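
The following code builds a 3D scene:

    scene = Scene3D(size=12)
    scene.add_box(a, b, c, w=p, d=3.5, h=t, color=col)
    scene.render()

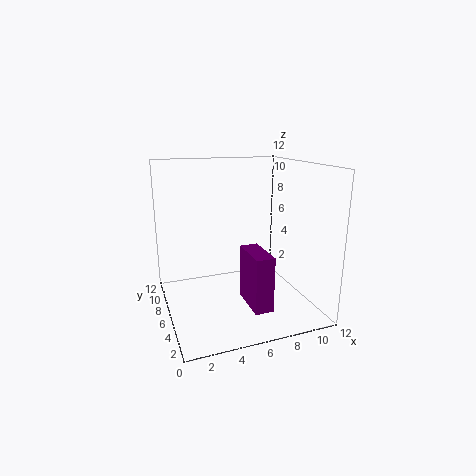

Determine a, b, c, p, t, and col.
a = 6; b = 2; c = 1; p = 1.5; t = 4.5; col = 'purple'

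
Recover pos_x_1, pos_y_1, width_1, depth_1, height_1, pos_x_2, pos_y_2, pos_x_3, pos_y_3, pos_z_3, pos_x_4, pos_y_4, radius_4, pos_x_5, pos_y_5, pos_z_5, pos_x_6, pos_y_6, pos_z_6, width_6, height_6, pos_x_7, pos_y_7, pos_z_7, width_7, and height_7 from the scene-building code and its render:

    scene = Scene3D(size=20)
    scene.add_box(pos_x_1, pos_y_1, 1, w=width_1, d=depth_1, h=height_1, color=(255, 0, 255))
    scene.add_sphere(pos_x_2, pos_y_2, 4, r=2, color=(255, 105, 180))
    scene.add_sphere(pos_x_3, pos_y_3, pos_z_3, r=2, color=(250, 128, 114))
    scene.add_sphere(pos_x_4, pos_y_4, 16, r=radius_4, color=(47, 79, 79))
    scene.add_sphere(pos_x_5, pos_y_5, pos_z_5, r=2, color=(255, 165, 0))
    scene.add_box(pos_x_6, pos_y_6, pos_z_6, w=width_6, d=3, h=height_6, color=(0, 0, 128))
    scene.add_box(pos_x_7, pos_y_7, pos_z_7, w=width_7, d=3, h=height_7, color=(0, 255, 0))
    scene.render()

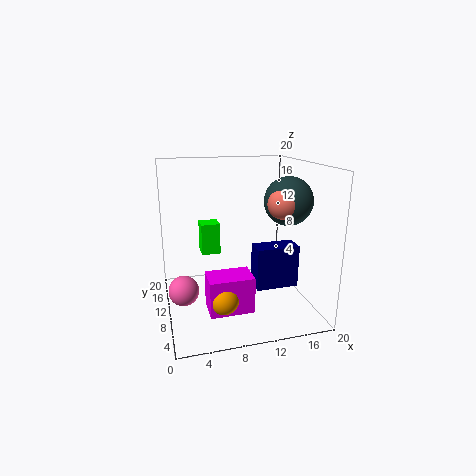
pos_x_1 = 5; pos_y_1 = 5; width_1 = 6; depth_1 = 4; height_1 = 5; pos_x_2 = 2; pos_y_2 = 8; pos_x_3 = 14; pos_y_3 = 4; pos_z_3 = 16; pos_x_4 = 15; pos_y_4 = 5; radius_4 = 3; pos_x_5 = 7; pos_y_5 = 6; pos_z_5 = 3; pos_x_6 = 12; pos_y_6 = 7; pos_z_6 = 3; width_6 = 6; height_6 = 6; pos_x_7 = 6; pos_y_7 = 17; pos_z_7 = 5; width_7 = 3; height_7 = 5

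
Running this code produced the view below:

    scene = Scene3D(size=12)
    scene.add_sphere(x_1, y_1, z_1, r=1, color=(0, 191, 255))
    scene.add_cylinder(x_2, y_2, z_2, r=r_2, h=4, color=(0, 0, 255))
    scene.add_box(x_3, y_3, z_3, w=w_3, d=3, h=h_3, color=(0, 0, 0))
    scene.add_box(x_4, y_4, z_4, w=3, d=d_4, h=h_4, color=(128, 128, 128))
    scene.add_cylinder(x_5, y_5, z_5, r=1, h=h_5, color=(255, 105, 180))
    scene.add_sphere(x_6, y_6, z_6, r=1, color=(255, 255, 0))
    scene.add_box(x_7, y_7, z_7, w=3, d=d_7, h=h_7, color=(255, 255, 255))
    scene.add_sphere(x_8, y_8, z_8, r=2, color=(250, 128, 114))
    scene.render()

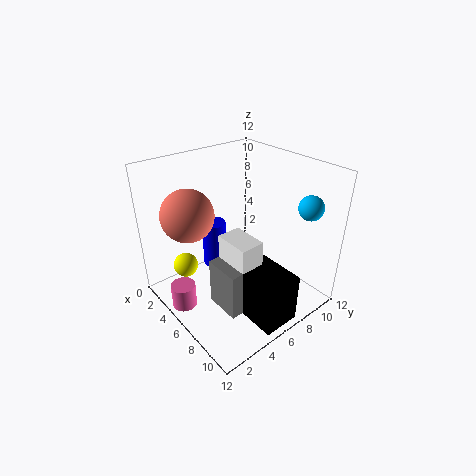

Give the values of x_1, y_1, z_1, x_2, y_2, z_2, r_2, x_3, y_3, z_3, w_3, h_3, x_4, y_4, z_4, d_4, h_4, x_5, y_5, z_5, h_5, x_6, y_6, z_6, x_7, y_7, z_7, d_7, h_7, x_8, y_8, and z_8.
x_1 = 10
y_1 = 10
z_1 = 9
x_2 = 4
y_2 = 5
z_2 = 3
r_2 = 1
x_3 = 8
y_3 = 4
z_3 = 1
w_3 = 4
h_3 = 4
x_4 = 6
y_4 = 3
z_4 = 1
d_4 = 3
h_4 = 4
x_5 = 5
y_5 = 1
z_5 = 1
h_5 = 2
x_6 = 4
y_6 = 2
z_6 = 4
x_7 = 6
y_7 = 4
z_7 = 2
d_7 = 2
h_7 = 5
x_8 = 5
y_8 = 2
z_8 = 9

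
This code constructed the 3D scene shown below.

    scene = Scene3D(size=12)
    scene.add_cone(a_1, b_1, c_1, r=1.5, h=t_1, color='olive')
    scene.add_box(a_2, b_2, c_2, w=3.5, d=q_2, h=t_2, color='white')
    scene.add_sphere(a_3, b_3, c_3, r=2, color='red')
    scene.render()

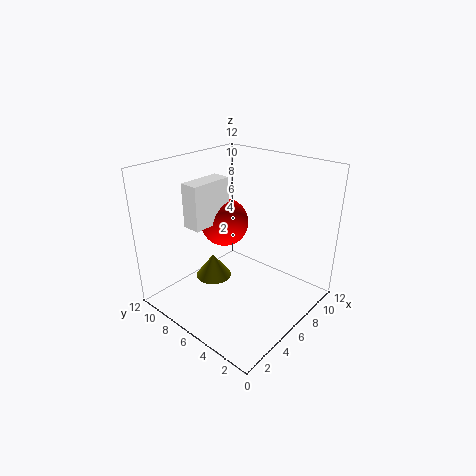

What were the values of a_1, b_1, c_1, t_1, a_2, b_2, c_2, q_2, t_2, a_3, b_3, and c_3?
a_1 = 4.5
b_1 = 7.5
c_1 = 2.5
t_1 = 2
a_2 = 2.5
b_2 = 7
c_2 = 7.5
q_2 = 1.5
t_2 = 3.5
a_3 = 6
b_3 = 7.5
c_3 = 7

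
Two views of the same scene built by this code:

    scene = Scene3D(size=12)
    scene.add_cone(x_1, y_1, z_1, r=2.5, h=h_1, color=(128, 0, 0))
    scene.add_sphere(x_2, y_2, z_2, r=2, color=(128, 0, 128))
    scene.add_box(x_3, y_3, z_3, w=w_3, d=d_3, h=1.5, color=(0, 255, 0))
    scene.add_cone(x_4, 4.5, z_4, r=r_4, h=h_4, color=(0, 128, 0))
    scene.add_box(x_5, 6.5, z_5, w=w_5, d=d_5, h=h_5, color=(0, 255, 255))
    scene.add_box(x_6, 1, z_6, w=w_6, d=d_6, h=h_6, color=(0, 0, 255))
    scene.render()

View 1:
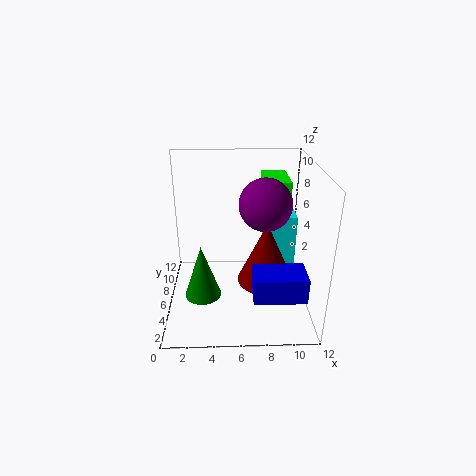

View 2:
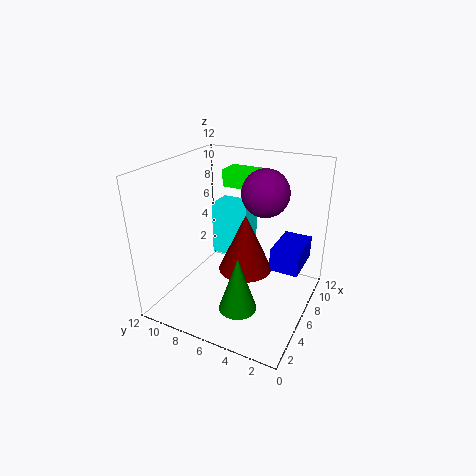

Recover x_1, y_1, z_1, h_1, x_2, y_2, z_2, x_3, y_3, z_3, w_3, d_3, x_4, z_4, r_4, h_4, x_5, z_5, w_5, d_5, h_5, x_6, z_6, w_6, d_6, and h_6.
x_1 = 8.5; y_1 = 6.5; z_1 = 1.5; h_1 = 5.5; x_2 = 8; y_2 = 4.5; z_2 = 9.5; x_3 = 8; y_3 = 5; z_3 = 9.5; w_3 = 2; d_3 = 3.5; x_4 = 3; z_4 = 1.5; r_4 = 1.5; h_4 = 4.5; x_5 = 8.5; z_5 = 2.5; w_5 = 2.5; d_5 = 3.5; h_5 = 5; x_6 = 7; z_6 = 3; w_6 = 4; d_6 = 2.5; h_6 = 2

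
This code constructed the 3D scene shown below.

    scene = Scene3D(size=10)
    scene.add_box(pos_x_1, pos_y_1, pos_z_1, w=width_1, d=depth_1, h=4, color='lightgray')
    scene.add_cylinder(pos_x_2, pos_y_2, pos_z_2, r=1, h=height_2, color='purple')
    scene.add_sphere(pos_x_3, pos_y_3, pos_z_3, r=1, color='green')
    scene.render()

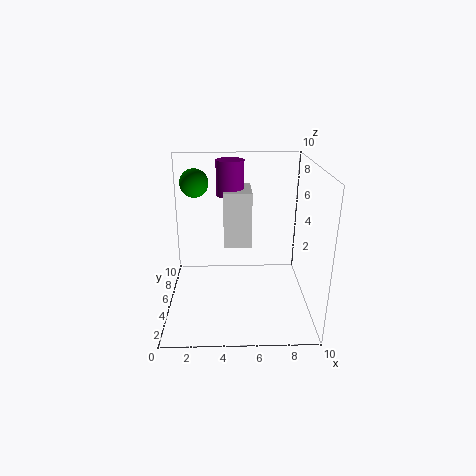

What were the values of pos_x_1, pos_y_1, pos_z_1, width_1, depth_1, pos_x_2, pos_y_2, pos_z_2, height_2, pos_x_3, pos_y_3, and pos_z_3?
pos_x_1 = 4; pos_y_1 = 5.5; pos_z_1 = 4; width_1 = 2; depth_1 = 3; pos_x_2 = 4.5; pos_y_2 = 7; pos_z_2 = 7.5; height_2 = 2.5; pos_x_3 = 2; pos_y_3 = 6.5; pos_z_3 = 8.5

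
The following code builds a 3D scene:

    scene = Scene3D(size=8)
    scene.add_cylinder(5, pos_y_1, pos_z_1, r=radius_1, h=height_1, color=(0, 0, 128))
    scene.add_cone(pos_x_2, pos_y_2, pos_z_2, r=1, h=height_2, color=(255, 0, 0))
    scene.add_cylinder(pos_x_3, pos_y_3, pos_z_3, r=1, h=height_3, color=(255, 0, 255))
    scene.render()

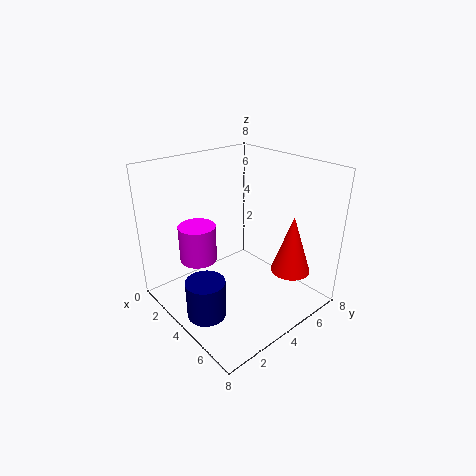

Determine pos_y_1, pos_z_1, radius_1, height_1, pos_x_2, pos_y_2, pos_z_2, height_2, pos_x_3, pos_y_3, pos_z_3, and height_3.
pos_y_1 = 1, pos_z_1 = 1, radius_1 = 1, height_1 = 2, pos_x_2 = 7, pos_y_2 = 5, pos_z_2 = 3, height_2 = 3, pos_x_3 = 3, pos_y_3 = 2, pos_z_3 = 3, height_3 = 2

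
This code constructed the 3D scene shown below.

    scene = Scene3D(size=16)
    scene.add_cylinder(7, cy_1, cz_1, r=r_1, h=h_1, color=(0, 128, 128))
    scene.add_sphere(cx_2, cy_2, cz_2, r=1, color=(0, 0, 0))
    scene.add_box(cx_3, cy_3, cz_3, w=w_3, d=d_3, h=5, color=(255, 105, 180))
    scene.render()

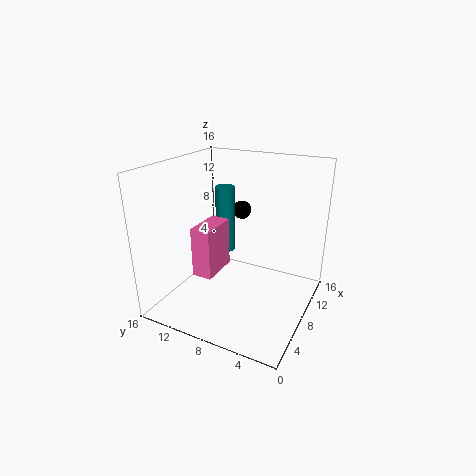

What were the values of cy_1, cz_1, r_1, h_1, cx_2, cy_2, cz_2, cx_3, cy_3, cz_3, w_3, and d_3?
cy_1 = 9; cz_1 = 7; r_1 = 1; h_1 = 7; cx_2 = 9; cy_2 = 8; cz_2 = 11; cx_3 = 2; cy_3 = 8; cz_3 = 6; w_3 = 4; d_3 = 2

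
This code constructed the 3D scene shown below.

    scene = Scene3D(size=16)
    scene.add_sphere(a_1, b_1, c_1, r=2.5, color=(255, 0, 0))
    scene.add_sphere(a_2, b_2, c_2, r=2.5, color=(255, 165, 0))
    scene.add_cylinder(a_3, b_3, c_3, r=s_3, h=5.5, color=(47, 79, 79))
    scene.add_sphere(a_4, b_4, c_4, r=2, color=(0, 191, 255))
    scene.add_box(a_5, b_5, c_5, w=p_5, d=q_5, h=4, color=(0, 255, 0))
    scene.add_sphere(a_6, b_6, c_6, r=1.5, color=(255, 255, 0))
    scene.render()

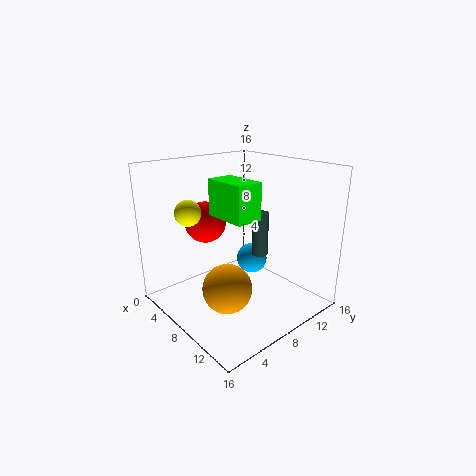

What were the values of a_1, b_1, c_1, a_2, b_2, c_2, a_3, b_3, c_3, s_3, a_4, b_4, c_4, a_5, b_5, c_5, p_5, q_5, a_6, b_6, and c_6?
a_1 = 2.5
b_1 = 7.5
c_1 = 8.5
a_2 = 11
b_2 = 4
c_2 = 4.5
a_3 = 6.5
b_3 = 13
c_3 = 4
s_3 = 1
a_4 = 4.5
b_4 = 13.5
c_4 = 2.5
a_5 = 5.5
b_5 = 6
c_5 = 10.5
p_5 = 5
q_5 = 3
a_6 = 3.5
b_6 = 4.5
c_6 = 10.5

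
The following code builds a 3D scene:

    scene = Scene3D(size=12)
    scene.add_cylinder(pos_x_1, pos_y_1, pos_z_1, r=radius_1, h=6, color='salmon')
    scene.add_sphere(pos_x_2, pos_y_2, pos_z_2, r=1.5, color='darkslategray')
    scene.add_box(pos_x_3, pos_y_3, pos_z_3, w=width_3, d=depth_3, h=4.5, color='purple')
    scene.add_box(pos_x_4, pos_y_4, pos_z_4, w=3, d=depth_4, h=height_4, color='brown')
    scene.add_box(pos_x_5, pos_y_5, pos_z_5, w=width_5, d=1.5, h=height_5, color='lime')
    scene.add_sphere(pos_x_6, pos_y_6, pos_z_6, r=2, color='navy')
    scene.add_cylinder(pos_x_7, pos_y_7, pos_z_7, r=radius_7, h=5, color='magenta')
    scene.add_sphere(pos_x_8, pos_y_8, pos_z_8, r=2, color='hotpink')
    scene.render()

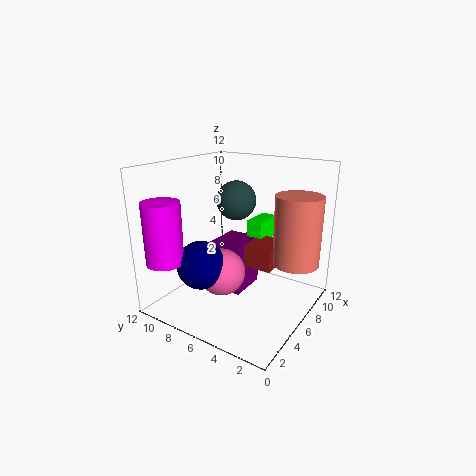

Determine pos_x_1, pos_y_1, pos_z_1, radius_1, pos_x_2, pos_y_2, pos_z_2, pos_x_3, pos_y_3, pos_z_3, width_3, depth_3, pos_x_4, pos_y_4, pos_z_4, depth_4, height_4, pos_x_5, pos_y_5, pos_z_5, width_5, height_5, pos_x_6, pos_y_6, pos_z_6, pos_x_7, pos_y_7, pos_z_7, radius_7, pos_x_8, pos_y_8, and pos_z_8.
pos_x_1 = 9, pos_y_1 = 2, pos_z_1 = 3.5, radius_1 = 2, pos_x_2 = 5, pos_y_2 = 5.5, pos_z_2 = 9.5, pos_x_3 = 6, pos_y_3 = 6, pos_z_3 = 0.5, width_3 = 3.5, depth_3 = 3, pos_x_4 = 7, pos_y_4 = 3.5, pos_z_4 = 3, depth_4 = 4, height_4 = 2, pos_x_5 = 9, pos_y_5 = 5.5, pos_z_5 = 4.5, width_5 = 3, height_5 = 2, pos_x_6 = 3.5, pos_y_6 = 8, pos_z_6 = 4, pos_x_7 = 1.5, pos_y_7 = 10, pos_z_7 = 4.5, radius_7 = 1.5, pos_x_8 = 5, pos_y_8 = 7, pos_z_8 = 3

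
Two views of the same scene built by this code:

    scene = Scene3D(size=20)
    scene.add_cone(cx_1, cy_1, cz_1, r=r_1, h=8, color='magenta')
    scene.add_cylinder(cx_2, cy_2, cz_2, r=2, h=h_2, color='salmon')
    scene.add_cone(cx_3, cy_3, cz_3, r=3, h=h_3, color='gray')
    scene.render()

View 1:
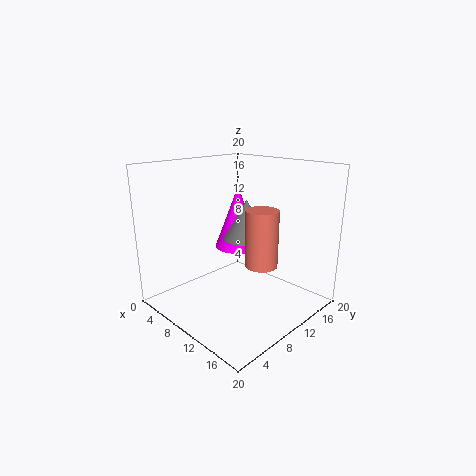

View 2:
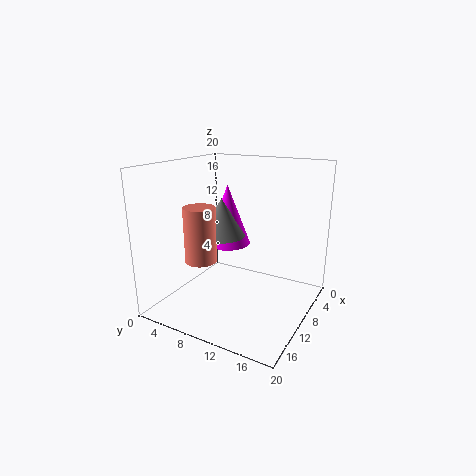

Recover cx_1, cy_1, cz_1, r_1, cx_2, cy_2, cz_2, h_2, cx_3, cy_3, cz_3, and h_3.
cx_1 = 11; cy_1 = 9; cz_1 = 9.5; r_1 = 3; cx_2 = 16; cy_2 = 8; cz_2 = 8.5; h_2 = 7; cx_3 = 12.5; cy_3 = 9; cz_3 = 11; h_3 = 5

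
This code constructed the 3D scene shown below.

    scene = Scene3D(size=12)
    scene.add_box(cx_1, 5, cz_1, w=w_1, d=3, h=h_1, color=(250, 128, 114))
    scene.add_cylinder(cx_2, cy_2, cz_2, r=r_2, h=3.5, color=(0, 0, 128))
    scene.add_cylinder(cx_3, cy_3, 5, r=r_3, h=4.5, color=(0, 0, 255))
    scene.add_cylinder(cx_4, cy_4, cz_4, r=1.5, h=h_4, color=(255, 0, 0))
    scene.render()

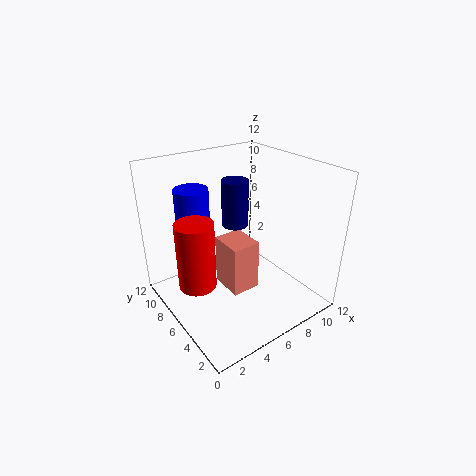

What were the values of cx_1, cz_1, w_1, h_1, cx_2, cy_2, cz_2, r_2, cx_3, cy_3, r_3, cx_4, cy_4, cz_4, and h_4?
cx_1 = 5; cz_1 = 1; w_1 = 2.5; h_1 = 4.5; cx_2 = 5; cy_2 = 5; cz_2 = 8; r_2 = 1; cx_3 = 4; cy_3 = 10; r_3 = 1.5; cx_4 = 2; cy_4 = 6; cz_4 = 3; h_4 = 5.5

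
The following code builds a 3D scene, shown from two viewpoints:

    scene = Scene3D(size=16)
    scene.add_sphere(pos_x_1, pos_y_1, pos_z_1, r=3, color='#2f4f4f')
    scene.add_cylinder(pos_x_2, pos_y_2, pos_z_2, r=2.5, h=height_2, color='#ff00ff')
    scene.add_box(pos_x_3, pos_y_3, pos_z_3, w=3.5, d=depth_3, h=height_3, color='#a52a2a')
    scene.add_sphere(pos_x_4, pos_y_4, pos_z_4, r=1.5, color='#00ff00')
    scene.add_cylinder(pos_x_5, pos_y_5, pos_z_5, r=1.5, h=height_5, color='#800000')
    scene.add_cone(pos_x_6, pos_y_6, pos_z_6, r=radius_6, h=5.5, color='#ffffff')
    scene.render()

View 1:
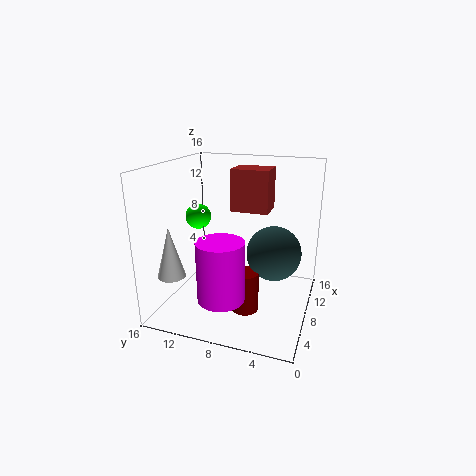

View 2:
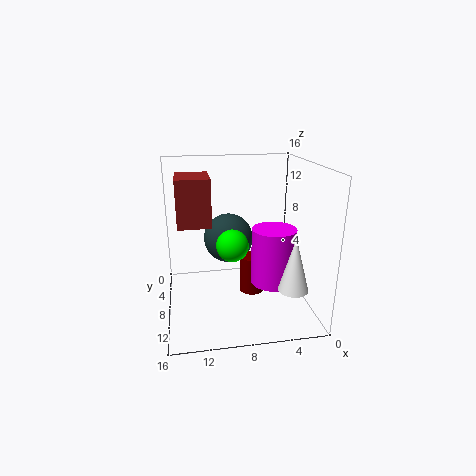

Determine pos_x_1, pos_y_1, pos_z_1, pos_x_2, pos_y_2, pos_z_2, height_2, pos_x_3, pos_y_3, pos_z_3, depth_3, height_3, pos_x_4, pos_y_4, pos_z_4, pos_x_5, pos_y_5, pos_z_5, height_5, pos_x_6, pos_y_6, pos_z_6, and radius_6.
pos_x_1 = 8.5; pos_y_1 = 4; pos_z_1 = 6.5; pos_x_2 = 4; pos_y_2 = 8.5; pos_z_2 = 2.5; height_2 = 6.5; pos_x_3 = 11; pos_y_3 = 5.5; pos_z_3 = 10; depth_3 = 4.5; height_3 = 5; pos_x_4 = 9.5; pos_y_4 = 13.5; pos_z_4 = 9.5; pos_x_5 = 6; pos_y_5 = 6.5; pos_z_5 = 0.5; height_5 = 4.5; pos_x_6 = 3.5; pos_y_6 = 14; pos_z_6 = 4.5; radius_6 = 1.5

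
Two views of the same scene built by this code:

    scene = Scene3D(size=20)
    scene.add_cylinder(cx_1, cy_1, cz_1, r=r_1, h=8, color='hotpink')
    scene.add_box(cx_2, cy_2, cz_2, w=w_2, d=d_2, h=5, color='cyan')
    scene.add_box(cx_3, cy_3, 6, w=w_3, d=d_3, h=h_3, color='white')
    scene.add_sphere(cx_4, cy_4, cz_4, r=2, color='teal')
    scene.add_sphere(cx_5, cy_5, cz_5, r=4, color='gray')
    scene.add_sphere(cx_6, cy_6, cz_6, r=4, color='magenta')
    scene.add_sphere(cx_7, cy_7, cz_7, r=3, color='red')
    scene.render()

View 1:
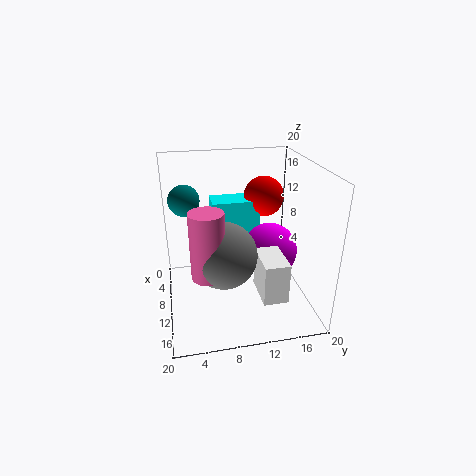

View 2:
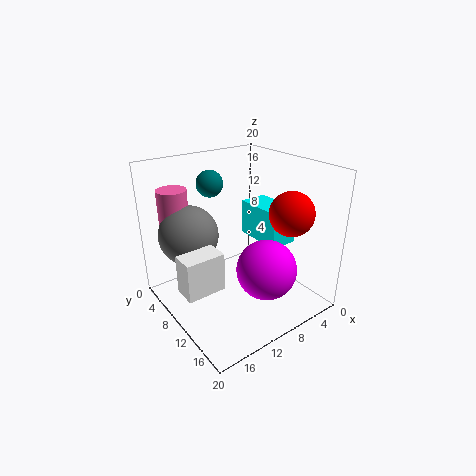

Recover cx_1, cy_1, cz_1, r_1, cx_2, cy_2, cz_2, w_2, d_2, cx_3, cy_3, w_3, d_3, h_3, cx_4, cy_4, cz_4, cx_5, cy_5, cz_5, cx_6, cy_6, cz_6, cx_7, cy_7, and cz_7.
cx_1 = 17
cy_1 = 5
cz_1 = 9
r_1 = 2
cx_2 = 3
cy_2 = 7
cz_2 = 9
w_2 = 4
d_2 = 7
cx_3 = 15
cy_3 = 11
w_3 = 5
d_3 = 3
h_3 = 5
cx_4 = 10
cy_4 = 3
cz_4 = 16
cx_5 = 16
cy_5 = 7
cz_5 = 11
cx_6 = 9
cy_6 = 15
cz_6 = 7
cx_7 = 5
cy_7 = 15
cz_7 = 14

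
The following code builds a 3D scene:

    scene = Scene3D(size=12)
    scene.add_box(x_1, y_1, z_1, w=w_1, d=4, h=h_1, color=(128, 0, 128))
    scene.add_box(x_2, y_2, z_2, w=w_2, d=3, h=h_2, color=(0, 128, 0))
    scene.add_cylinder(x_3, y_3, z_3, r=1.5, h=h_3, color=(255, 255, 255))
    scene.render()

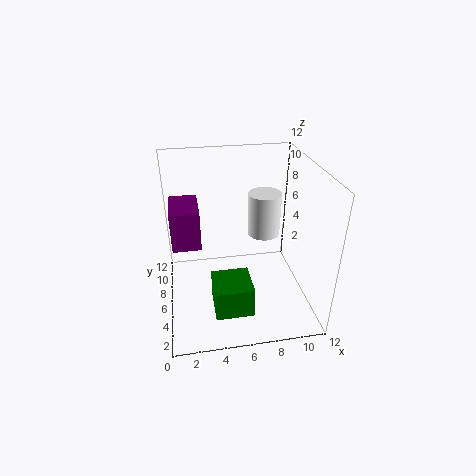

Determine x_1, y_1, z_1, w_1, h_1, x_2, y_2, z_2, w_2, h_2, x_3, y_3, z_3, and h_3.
x_1 = 0.5
y_1 = 7
z_1 = 4.5
w_1 = 2.5
h_1 = 3.5
x_2 = 3.5
y_2 = 1.5
z_2 = 1.5
w_2 = 3
h_2 = 2.5
x_3 = 9
y_3 = 9
z_3 = 4.5
h_3 = 4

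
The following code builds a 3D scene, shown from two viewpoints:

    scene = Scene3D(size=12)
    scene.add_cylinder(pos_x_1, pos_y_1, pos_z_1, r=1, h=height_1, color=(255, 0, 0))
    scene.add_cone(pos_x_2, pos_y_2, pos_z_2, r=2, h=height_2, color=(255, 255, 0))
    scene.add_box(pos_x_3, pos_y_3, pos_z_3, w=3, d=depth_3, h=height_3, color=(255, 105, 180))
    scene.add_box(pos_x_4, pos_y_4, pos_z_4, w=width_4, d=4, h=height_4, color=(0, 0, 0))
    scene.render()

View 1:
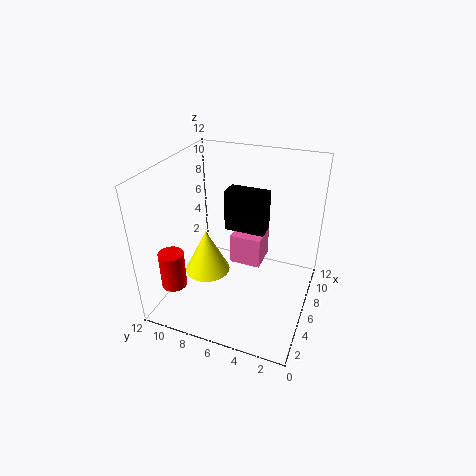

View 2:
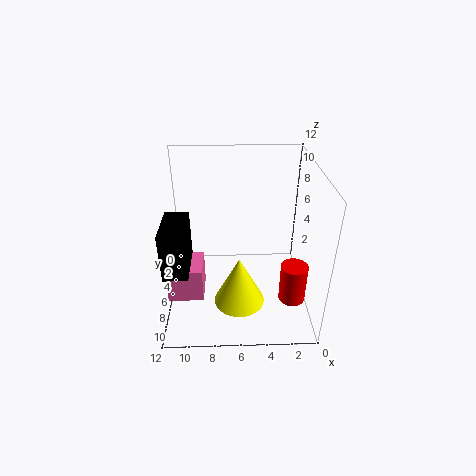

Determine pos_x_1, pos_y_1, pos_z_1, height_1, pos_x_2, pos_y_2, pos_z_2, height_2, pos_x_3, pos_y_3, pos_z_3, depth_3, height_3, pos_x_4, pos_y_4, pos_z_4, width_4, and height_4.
pos_x_1 = 2; pos_y_1 = 10; pos_z_1 = 3; height_1 = 3; pos_x_2 = 6; pos_y_2 = 9; pos_z_2 = 2; height_2 = 4; pos_x_3 = 9; pos_y_3 = 5; pos_z_3 = 1; depth_3 = 3; height_3 = 3; pos_x_4 = 10; pos_y_4 = 5; pos_z_4 = 4; width_4 = 2; height_4 = 4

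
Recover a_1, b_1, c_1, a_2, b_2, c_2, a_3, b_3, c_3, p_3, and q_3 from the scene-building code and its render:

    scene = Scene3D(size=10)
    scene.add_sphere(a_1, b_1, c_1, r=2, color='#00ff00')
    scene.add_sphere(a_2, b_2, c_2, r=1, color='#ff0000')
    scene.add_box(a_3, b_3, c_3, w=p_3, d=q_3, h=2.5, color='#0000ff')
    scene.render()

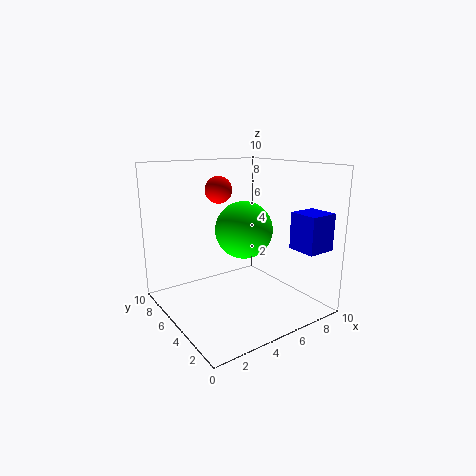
a_1 = 5.5, b_1 = 5, c_1 = 5.5, a_2 = 5, b_2 = 7.5, c_2 = 8, a_3 = 7.5, b_3 = 0.5, c_3 = 4.5, p_3 = 2, q_3 = 2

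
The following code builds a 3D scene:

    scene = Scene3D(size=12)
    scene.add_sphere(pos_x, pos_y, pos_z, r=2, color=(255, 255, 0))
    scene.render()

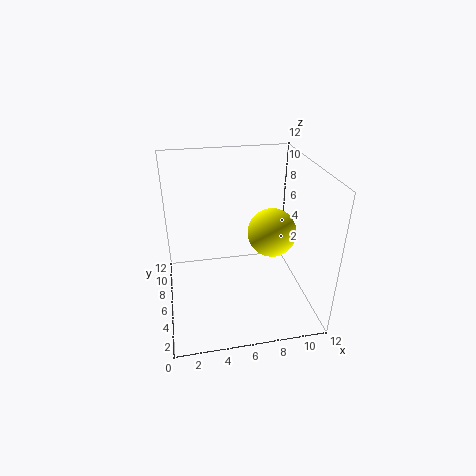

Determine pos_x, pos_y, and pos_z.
pos_x = 8.75; pos_y = 5.5; pos_z = 6.5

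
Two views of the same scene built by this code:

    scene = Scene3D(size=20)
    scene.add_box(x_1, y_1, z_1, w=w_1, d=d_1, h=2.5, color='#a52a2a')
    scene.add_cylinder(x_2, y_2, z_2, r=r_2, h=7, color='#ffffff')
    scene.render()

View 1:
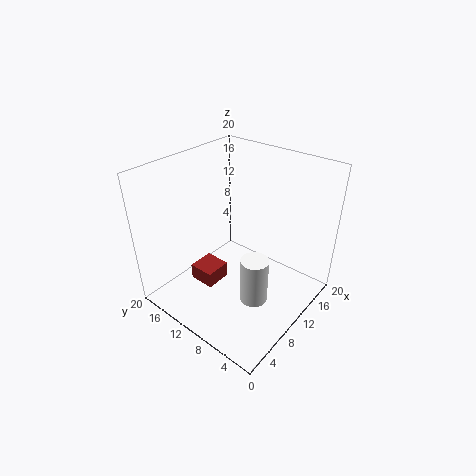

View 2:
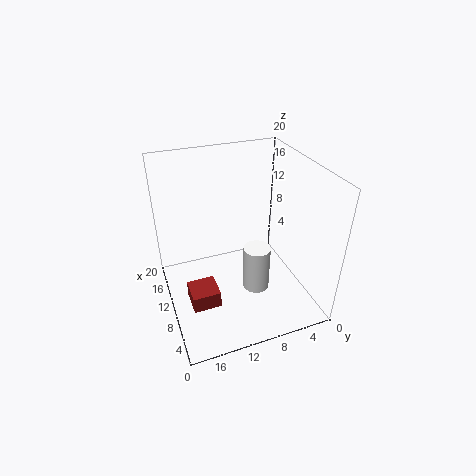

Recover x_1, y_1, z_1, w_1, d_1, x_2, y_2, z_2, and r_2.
x_1 = 7.5
y_1 = 13.5
z_1 = 0.5
w_1 = 4
d_1 = 4
x_2 = 10
y_2 = 7
z_2 = 0.5
r_2 = 2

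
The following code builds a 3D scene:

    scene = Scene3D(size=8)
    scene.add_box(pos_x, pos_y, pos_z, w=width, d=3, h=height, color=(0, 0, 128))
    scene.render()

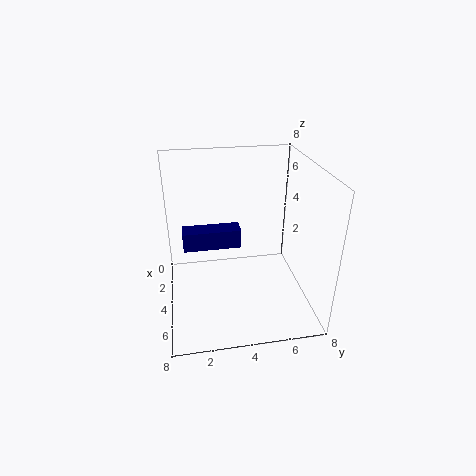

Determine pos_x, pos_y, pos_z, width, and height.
pos_x = 4
pos_y = 1
pos_z = 4
width = 1
height = 1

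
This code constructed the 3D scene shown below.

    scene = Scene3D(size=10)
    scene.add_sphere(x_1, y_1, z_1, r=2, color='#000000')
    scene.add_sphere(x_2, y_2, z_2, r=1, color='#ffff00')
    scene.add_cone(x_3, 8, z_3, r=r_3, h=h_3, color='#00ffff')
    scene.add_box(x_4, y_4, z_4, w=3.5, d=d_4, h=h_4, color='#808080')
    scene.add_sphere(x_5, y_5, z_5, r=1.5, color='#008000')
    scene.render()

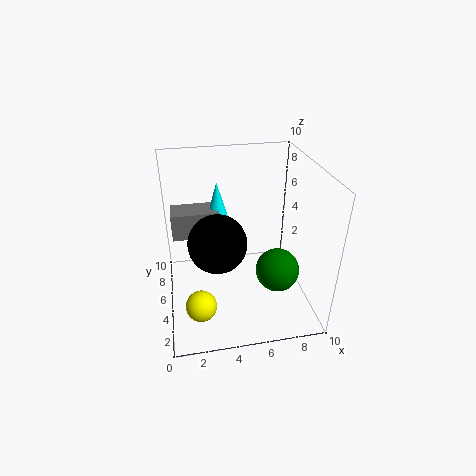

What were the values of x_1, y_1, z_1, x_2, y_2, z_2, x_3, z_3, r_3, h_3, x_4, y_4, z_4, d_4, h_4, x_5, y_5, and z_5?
x_1 = 3.5; y_1 = 4.5; z_1 = 5; x_2 = 2; y_2 = 2; z_2 = 2; x_3 = 4; z_3 = 4.5; r_3 = 1; h_3 = 3.5; x_4 = 0.5; y_4 = 7; z_4 = 4; d_4 = 2; h_4 = 2; x_5 = 7.5; y_5 = 3.5; z_5 = 3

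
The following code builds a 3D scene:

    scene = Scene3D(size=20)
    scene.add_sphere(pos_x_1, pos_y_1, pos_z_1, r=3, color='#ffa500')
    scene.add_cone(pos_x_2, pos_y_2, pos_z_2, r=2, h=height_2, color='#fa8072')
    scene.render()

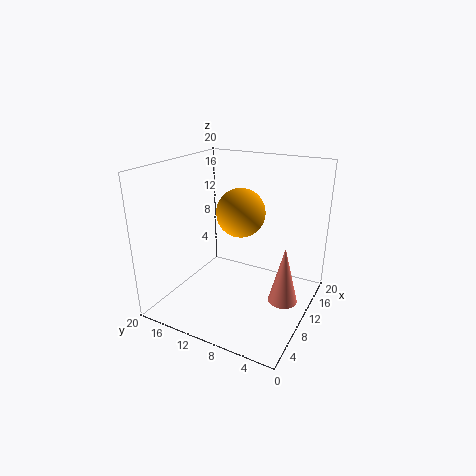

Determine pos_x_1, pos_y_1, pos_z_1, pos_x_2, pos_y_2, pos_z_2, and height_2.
pos_x_1 = 7
pos_y_1 = 8
pos_z_1 = 15
pos_x_2 = 10
pos_y_2 = 3
pos_z_2 = 2
height_2 = 8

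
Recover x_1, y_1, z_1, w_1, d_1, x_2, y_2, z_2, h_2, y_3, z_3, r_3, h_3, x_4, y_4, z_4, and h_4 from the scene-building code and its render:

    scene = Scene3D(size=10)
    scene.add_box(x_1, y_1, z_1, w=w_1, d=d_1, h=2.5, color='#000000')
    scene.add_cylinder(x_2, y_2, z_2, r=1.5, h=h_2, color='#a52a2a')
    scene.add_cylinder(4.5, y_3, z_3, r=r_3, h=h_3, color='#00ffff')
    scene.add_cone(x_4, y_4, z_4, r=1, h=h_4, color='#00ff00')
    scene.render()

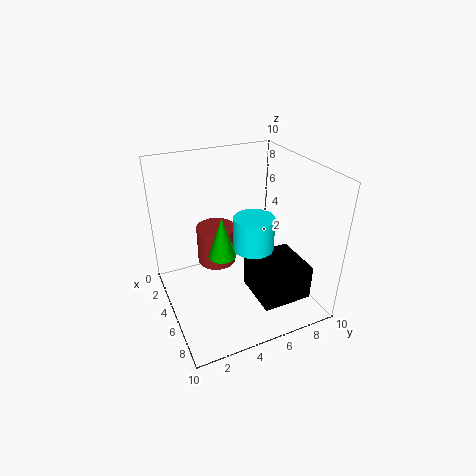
x_1 = 5, y_1 = 5.5, z_1 = 1, w_1 = 3.5, d_1 = 3.5, x_2 = 2, y_2 = 4.5, z_2 = 1.5, h_2 = 3, y_3 = 6.5, z_3 = 3.5, r_3 = 1.5, h_3 = 2.5, x_4 = 4.5, y_4 = 4, z_4 = 3.5, h_4 = 3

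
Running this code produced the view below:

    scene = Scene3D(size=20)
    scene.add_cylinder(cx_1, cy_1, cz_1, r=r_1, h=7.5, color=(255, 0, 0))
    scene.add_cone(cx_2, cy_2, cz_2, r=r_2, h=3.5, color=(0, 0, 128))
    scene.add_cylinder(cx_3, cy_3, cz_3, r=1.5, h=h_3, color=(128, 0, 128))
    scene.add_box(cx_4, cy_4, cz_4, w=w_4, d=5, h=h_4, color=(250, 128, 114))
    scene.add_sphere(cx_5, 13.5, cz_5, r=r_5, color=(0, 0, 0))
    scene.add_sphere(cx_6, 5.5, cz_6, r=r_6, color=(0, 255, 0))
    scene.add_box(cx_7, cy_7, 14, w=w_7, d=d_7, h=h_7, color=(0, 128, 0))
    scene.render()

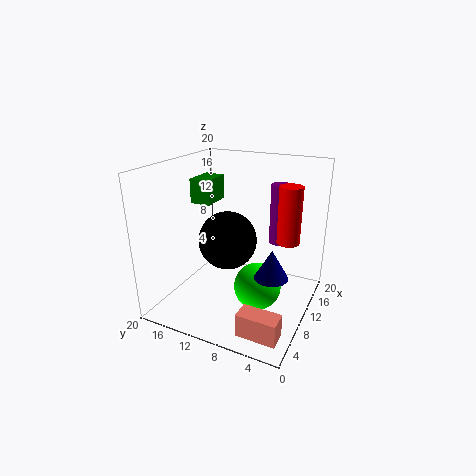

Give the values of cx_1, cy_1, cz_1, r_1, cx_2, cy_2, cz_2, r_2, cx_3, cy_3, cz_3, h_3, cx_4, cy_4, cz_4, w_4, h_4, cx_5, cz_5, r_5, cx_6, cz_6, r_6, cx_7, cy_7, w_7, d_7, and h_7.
cx_1 = 10.5
cy_1 = 3
cz_1 = 10.5
r_1 = 1.5
cx_2 = 4.5
cy_2 = 3
cz_2 = 8.5
r_2 = 2
cx_3 = 14.5
cy_3 = 5.5
cz_3 = 8.5
h_3 = 8.5
cx_4 = 1
cy_4 = 1
cz_4 = 1.5
w_4 = 2.5
h_4 = 3
cx_5 = 13.5
cz_5 = 7.5
r_5 = 4.5
cx_6 = 6.5
cz_6 = 5.5
r_6 = 3
cx_7 = 10
cy_7 = 14.5
w_7 = 4.5
d_7 = 3
h_7 = 3.5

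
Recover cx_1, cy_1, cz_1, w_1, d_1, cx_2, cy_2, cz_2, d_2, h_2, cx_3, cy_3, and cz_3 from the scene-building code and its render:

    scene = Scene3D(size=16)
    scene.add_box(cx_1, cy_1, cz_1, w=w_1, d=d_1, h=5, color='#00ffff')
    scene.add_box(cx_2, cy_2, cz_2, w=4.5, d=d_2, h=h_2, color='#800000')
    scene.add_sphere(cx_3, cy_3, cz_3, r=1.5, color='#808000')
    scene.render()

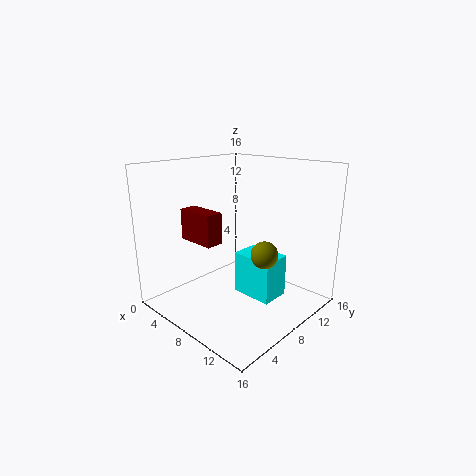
cx_1 = 6.5
cy_1 = 9
cz_1 = 0.5
w_1 = 5
d_1 = 3.5
cx_2 = 2.5
cy_2 = 4.5
cz_2 = 7.5
d_2 = 2
h_2 = 3.5
cx_3 = 11
cy_3 = 9
cz_3 = 6.5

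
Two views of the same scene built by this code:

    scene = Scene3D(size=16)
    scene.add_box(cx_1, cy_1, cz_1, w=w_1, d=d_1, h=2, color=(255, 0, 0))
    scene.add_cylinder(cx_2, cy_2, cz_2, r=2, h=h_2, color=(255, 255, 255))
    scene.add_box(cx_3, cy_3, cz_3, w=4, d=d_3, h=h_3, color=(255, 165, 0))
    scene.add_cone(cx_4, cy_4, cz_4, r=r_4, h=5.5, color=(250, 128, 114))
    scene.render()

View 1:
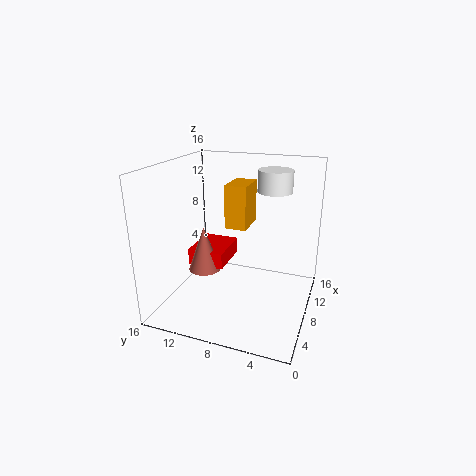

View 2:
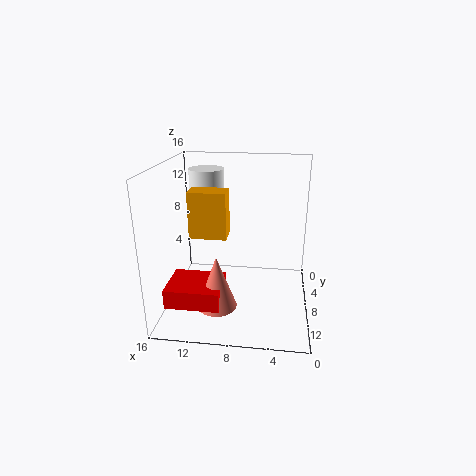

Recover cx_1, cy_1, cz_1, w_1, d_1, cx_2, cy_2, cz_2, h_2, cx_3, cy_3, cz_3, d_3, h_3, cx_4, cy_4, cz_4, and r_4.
cx_1 = 9; cy_1 = 10.5; cz_1 = 3; w_1 = 5.5; d_1 = 4.5; cx_2 = 12; cy_2 = 5; cz_2 = 12.5; h_2 = 2.5; cx_3 = 9; cy_3 = 7.5; cz_3 = 8.5; d_3 = 2.5; h_3 = 5; cx_4 = 9.5; cy_4 = 13; cz_4 = 2.5; r_4 = 2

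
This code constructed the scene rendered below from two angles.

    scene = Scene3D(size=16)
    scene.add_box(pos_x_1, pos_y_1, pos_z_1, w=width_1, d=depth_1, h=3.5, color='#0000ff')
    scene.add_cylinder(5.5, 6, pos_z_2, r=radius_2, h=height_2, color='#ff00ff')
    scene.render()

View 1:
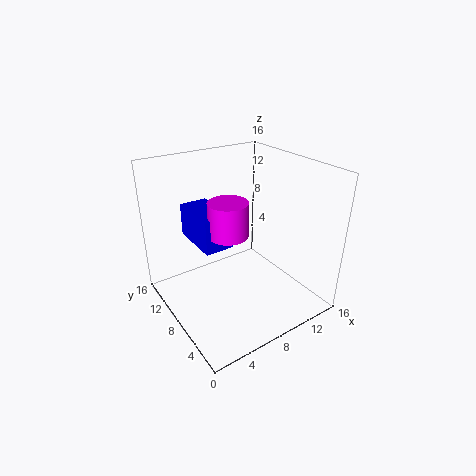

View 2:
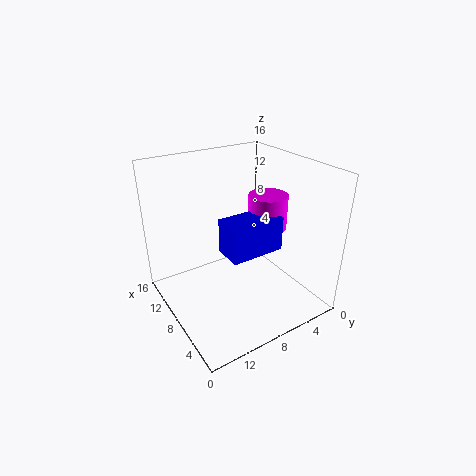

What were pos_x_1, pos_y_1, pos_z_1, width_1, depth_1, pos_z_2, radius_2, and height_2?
pos_x_1 = 3
pos_y_1 = 6
pos_z_1 = 8.5
width_1 = 3
depth_1 = 5.5
pos_z_2 = 10
radius_2 = 2
height_2 = 3.5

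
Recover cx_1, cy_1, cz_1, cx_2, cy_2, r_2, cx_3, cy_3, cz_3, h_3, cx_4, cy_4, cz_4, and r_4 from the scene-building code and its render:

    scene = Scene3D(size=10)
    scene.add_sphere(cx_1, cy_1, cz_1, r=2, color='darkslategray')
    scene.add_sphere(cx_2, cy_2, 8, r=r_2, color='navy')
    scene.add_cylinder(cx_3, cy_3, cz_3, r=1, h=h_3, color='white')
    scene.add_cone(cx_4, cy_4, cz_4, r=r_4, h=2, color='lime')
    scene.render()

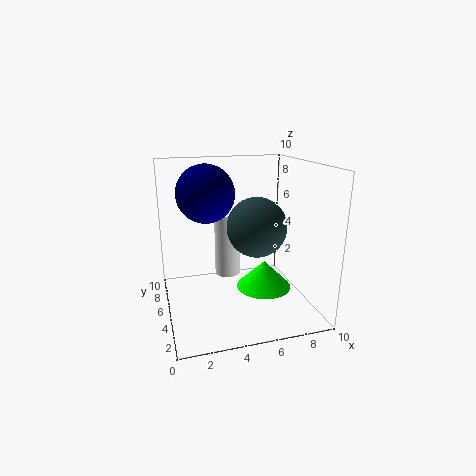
cx_1 = 6, cy_1 = 4, cz_1 = 6, cx_2 = 3, cy_2 = 6, r_2 = 2, cx_3 = 5, cy_3 = 8, cz_3 = 1, h_3 = 5, cx_4 = 7, cy_4 = 5, cz_4 = 1, r_4 = 2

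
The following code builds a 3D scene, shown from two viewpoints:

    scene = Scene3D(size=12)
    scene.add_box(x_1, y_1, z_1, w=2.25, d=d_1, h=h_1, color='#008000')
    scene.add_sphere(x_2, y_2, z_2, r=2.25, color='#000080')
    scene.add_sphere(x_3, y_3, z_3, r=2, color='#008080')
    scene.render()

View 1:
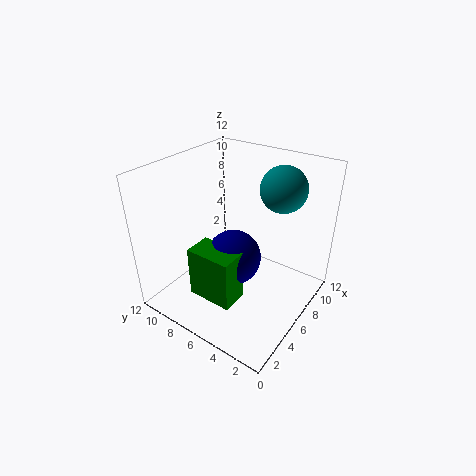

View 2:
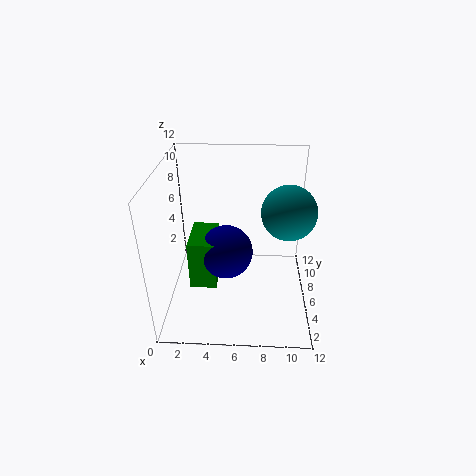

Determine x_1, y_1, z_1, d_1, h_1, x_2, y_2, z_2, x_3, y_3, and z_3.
x_1 = 2, y_1 = 4.25, z_1 = 2, d_1 = 3.75, h_1 = 4.25, x_2 = 5, y_2 = 5.75, z_2 = 4.75, x_3 = 9.75, y_3 = 4, z_3 = 9.5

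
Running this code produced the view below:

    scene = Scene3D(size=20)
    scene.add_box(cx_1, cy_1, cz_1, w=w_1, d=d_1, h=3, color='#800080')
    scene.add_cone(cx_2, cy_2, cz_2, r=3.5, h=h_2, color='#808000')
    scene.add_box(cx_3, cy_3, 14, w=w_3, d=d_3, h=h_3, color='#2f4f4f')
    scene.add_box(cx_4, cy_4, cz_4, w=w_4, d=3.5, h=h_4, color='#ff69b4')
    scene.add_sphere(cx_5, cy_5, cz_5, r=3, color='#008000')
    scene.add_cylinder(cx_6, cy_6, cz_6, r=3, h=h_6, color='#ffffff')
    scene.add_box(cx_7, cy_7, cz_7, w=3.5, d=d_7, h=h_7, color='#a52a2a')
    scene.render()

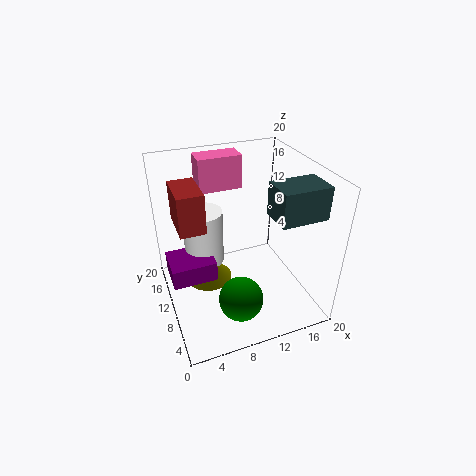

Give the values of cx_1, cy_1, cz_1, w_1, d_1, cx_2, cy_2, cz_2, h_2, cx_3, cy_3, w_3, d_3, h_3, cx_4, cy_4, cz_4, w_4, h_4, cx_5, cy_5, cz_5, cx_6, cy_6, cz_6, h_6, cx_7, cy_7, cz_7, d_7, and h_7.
cx_1 = 0.5
cy_1 = 10.5
cz_1 = 3
w_1 = 6.5
d_1 = 5.5
cx_2 = 6.5
cy_2 = 13.5
cz_2 = 1.5
h_2 = 3.5
cx_3 = 13.5
cy_3 = 4
w_3 = 6.5
d_3 = 4.5
h_3 = 4.5
cx_4 = 6.5
cy_4 = 16
cz_4 = 14.5
w_4 = 6.5
h_4 = 5
cx_5 = 8.5
cy_5 = 5
cz_5 = 3.5
cx_6 = 6.5
cy_6 = 15.5
cz_6 = 3.5
h_6 = 8.5
cx_7 = 2
cy_7 = 9.5
cz_7 = 12
d_7 = 6
h_7 = 5.5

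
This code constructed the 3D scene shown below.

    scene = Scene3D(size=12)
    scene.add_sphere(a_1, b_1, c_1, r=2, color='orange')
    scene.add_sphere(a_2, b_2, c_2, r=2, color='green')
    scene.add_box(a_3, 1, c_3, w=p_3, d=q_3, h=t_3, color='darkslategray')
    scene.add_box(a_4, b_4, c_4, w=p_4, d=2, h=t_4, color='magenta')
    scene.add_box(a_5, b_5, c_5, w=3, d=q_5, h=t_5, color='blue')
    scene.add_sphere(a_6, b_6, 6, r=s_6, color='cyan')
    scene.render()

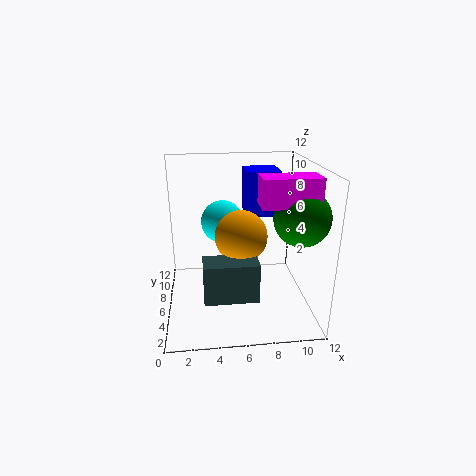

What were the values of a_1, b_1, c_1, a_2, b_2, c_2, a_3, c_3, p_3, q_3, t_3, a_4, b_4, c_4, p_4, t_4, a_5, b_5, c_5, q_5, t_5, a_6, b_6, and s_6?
a_1 = 6
b_1 = 4
c_1 = 7
a_2 = 10
b_2 = 2
c_2 = 9
a_3 = 3
c_3 = 3
p_3 = 4
q_3 = 2
t_3 = 3
a_4 = 7
b_4 = 1
c_4 = 10
p_4 = 4
t_4 = 2
a_5 = 7
b_5 = 8
c_5 = 7
q_5 = 3
t_5 = 4
a_6 = 5
b_6 = 10
s_6 = 2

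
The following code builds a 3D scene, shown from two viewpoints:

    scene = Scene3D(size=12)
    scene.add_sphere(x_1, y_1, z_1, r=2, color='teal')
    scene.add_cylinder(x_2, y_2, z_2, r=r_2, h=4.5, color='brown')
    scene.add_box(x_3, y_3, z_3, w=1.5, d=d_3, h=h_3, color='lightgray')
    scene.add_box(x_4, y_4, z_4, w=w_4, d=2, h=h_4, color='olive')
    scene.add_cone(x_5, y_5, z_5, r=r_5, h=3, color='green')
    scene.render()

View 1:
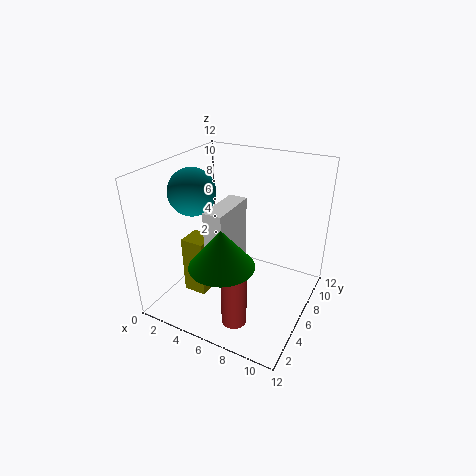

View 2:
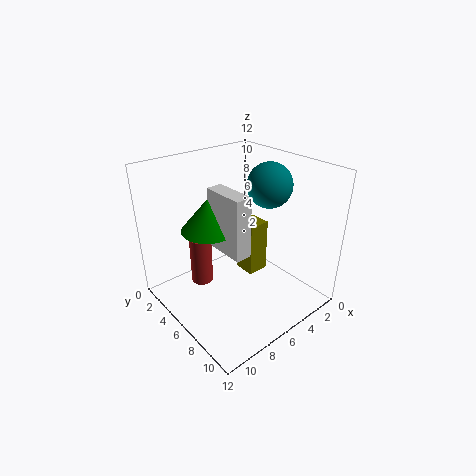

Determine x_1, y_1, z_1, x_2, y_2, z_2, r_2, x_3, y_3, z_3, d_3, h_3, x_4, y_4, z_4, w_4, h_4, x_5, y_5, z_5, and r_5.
x_1 = 2; y_1 = 5.5; z_1 = 9.5; x_2 = 7.5; y_2 = 2.5; z_2 = 0.5; r_2 = 1; x_3 = 5; y_3 = 2.5; z_3 = 4; d_3 = 4; h_3 = 5.5; x_4 = 2; y_4 = 3.5; z_4 = 1; w_4 = 2; h_4 = 5; x_5 = 6.5; y_5 = 2.5; z_5 = 5.5; r_5 = 2.5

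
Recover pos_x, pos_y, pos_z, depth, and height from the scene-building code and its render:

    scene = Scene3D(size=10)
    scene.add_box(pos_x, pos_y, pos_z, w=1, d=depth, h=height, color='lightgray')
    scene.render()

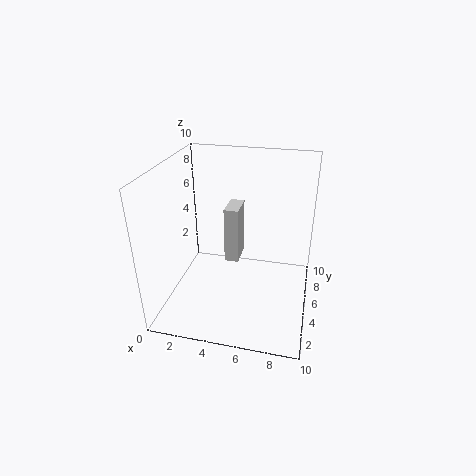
pos_x = 4; pos_y = 5; pos_z = 3; depth = 2; height = 4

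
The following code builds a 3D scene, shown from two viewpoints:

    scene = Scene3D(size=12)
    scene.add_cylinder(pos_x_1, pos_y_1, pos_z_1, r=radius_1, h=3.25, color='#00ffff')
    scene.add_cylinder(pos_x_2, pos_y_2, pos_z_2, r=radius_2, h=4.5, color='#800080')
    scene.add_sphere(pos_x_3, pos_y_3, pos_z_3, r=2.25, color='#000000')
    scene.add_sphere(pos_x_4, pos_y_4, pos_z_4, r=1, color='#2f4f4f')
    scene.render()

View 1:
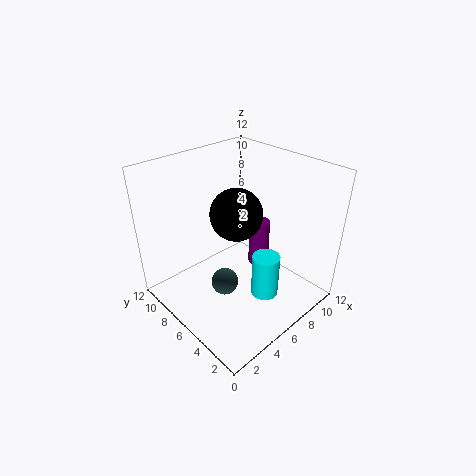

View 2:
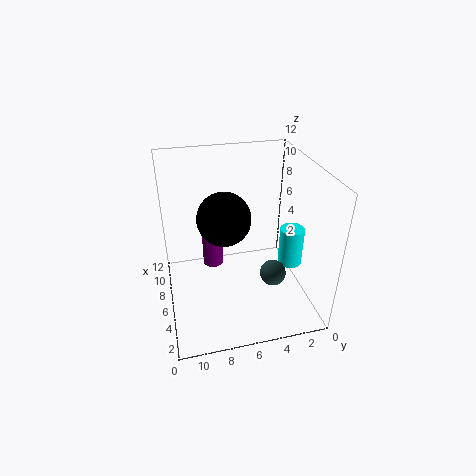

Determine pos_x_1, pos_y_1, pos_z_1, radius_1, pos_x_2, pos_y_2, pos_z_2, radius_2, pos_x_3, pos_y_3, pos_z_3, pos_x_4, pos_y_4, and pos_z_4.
pos_x_1 = 4.75, pos_y_1 = 1.75, pos_z_1 = 3.75, radius_1 = 1, pos_x_2 = 10.25, pos_y_2 = 7.5, pos_z_2 = 0.75, radius_2 = 1, pos_x_3 = 6.75, pos_y_3 = 7, pos_z_3 = 7.5, pos_x_4 = 2.75, pos_y_4 = 4, pos_z_4 = 4.5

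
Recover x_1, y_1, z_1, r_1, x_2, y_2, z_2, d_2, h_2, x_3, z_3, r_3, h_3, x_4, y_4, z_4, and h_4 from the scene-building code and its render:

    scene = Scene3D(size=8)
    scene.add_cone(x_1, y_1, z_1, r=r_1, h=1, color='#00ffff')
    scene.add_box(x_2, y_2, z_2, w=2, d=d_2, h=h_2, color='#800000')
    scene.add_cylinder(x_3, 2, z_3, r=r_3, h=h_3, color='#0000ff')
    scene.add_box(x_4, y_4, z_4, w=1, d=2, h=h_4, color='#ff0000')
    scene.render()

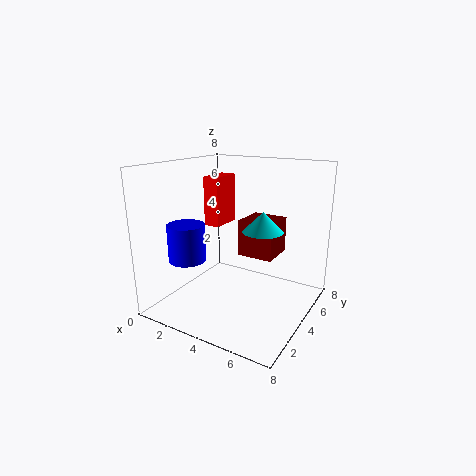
x_1 = 6, y_1 = 3, z_1 = 5, r_1 = 1, x_2 = 4, y_2 = 4, z_2 = 3, d_2 = 2, h_2 = 2, x_3 = 2, z_3 = 3, r_3 = 1, h_3 = 2, x_4 = 1, y_4 = 5, z_4 = 4, h_4 = 3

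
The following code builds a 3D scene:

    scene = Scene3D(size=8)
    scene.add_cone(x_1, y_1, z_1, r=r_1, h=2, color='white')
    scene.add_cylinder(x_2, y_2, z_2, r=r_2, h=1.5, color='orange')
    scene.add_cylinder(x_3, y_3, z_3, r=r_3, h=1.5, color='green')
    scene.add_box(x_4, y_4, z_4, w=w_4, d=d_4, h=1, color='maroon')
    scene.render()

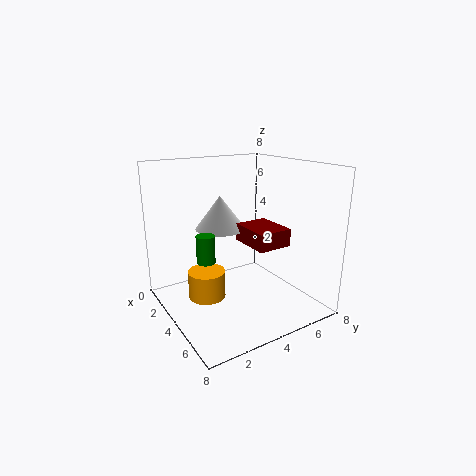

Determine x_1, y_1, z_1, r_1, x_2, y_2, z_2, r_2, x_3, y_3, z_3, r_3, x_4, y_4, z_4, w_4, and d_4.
x_1 = 2; y_1 = 4; z_1 = 4; r_1 = 1.5; x_2 = 4; y_2 = 2; z_2 = 1; r_2 = 1; x_3 = 4; y_3 = 2; z_3 = 3; r_3 = 0.5; x_4 = 3; y_4 = 4.5; z_4 = 3.5; w_4 = 2.5; d_4 = 2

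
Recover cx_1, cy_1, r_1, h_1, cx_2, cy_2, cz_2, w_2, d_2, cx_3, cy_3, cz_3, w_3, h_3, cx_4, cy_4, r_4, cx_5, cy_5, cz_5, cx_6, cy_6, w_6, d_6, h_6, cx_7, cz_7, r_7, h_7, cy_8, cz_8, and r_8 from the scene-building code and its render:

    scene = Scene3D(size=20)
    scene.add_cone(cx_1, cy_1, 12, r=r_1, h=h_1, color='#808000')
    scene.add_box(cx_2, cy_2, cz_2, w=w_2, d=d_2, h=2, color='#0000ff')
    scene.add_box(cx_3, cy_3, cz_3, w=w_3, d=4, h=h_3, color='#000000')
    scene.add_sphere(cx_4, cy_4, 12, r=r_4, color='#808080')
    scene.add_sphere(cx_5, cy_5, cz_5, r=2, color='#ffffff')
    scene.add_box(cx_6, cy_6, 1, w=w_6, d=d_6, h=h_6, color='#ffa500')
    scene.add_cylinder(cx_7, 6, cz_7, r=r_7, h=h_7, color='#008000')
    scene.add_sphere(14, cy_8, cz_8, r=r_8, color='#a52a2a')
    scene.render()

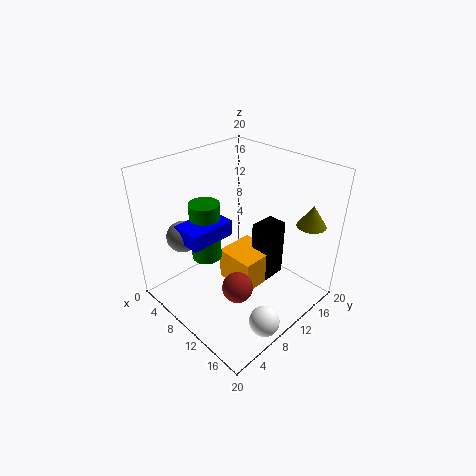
cx_1 = 17; cy_1 = 17; r_1 = 2; h_1 = 3; cx_2 = 7; cy_2 = 2; cz_2 = 12; w_2 = 4; d_2 = 6; cx_3 = 9; cy_3 = 14; cz_3 = 1; w_3 = 3; h_3 = 9; cx_4 = 7; cy_4 = 3; r_4 = 2; cx_5 = 18; cy_5 = 7; cz_5 = 2; cx_6 = 6; cy_6 = 10; w_6 = 6; d_6 = 6; h_6 = 5; cx_7 = 8; cz_7 = 8; r_7 = 2; h_7 = 8; cy_8 = 6; cz_8 = 6; r_8 = 2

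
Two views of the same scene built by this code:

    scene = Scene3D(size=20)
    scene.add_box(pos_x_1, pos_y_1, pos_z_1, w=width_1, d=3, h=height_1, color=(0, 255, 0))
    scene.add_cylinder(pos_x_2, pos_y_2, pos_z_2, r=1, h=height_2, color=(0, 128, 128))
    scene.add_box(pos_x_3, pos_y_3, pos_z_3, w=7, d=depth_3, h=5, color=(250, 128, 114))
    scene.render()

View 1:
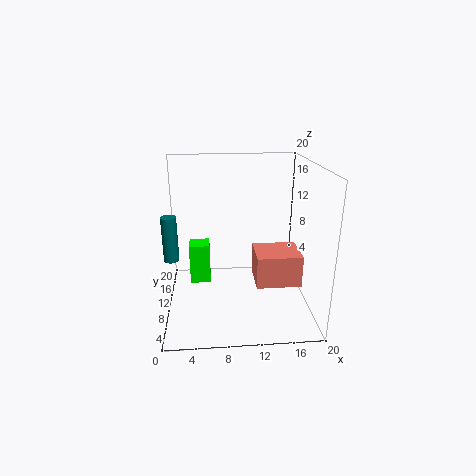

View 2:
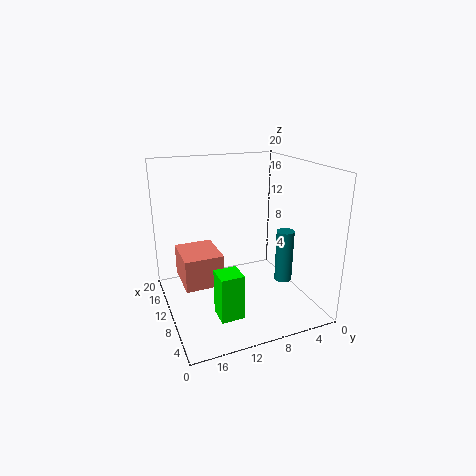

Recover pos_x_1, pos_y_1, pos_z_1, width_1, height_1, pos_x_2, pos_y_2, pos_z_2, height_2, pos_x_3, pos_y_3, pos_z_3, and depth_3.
pos_x_1 = 3, pos_y_1 = 12, pos_z_1 = 2, width_1 = 3, height_1 = 6, pos_x_2 = 1, pos_y_2 = 8, pos_z_2 = 8, height_2 = 6, pos_x_3 = 13, pos_y_3 = 11, pos_z_3 = 1, depth_3 = 6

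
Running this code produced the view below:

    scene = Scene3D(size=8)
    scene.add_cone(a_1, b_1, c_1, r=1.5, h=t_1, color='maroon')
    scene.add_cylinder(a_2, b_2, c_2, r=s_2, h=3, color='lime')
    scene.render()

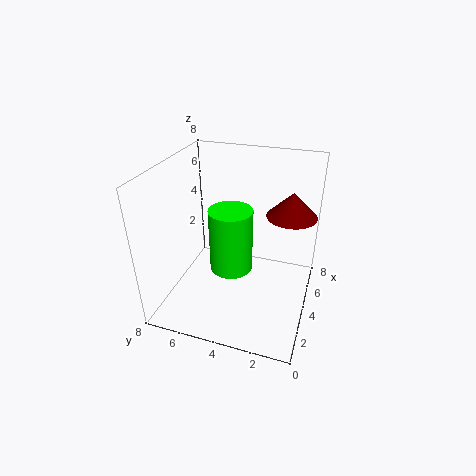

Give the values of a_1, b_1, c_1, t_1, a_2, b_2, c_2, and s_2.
a_1 = 6.5
b_1 = 1.5
c_1 = 4.5
t_1 = 1.5
a_2 = 1.5
b_2 = 3.5
c_2 = 4
s_2 = 1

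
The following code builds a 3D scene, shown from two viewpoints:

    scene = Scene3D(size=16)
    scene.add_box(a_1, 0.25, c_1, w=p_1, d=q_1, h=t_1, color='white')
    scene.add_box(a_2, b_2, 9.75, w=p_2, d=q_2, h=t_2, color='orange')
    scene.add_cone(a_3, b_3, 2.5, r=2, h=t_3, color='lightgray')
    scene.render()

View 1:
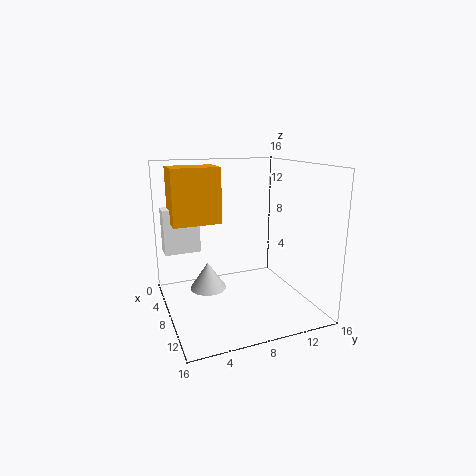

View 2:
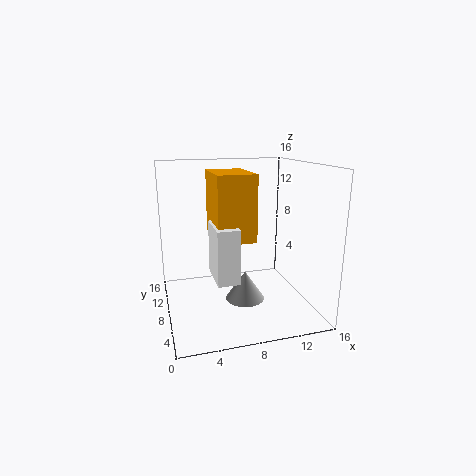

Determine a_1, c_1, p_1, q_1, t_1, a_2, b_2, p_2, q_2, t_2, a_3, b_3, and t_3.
a_1 = 4; c_1 = 6.25; p_1 = 2; q_1 = 4; t_1 = 5; a_2 = 4.25; b_2 = 1; p_2 = 3.5; q_2 = 5.25; t_2 = 6; a_3 = 7.75; b_3 = 4.5; t_3 = 3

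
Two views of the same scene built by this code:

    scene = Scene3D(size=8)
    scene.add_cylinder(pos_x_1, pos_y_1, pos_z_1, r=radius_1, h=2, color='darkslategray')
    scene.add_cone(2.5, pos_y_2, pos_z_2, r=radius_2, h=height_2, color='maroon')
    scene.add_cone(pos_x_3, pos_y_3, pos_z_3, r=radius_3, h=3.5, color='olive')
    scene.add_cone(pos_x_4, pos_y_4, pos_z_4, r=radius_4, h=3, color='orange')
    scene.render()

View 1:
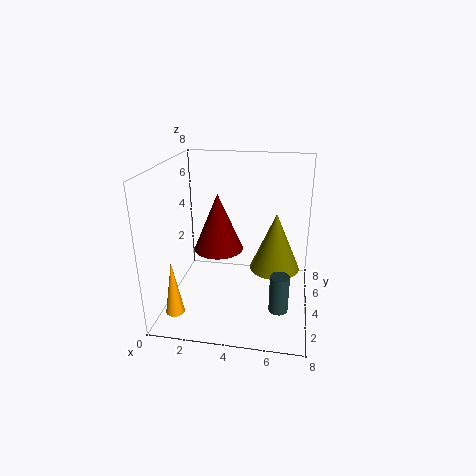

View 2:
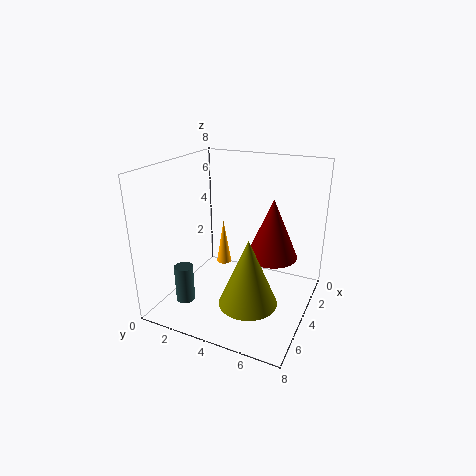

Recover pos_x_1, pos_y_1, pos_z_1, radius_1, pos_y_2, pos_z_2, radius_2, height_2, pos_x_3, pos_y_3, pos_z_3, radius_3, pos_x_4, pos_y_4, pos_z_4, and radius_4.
pos_x_1 = 6.5
pos_y_1 = 2
pos_z_1 = 1
radius_1 = 0.5
pos_y_2 = 5.5
pos_z_2 = 2.5
radius_2 = 1.5
height_2 = 3.5
pos_x_3 = 6
pos_y_3 = 5.5
pos_z_3 = 1.5
radius_3 = 1.5
pos_x_4 = 1
pos_y_4 = 1.5
pos_z_4 = 0.5
radius_4 = 0.5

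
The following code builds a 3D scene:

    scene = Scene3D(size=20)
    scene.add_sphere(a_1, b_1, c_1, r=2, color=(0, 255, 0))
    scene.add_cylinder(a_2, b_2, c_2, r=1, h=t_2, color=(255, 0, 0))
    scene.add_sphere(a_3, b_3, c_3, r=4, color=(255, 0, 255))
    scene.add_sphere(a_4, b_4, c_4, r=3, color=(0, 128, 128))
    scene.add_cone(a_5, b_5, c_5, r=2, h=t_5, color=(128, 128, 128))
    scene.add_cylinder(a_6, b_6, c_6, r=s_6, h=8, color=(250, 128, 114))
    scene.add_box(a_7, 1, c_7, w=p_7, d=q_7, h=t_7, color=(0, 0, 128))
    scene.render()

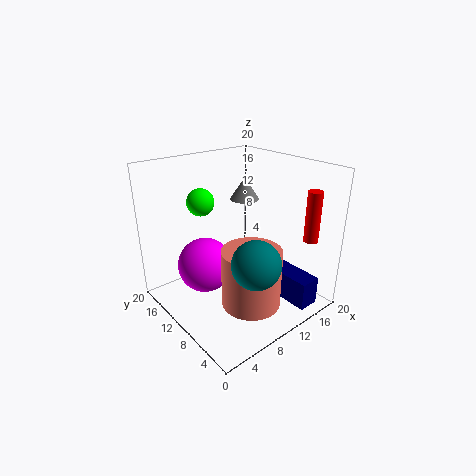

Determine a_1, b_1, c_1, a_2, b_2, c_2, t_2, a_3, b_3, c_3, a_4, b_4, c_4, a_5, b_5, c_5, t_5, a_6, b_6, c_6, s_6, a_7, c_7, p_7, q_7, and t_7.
a_1 = 8
b_1 = 16
c_1 = 14
a_2 = 17
b_2 = 3
c_2 = 10
t_2 = 7
a_3 = 7
b_3 = 14
c_3 = 5
a_4 = 7
b_4 = 3
c_4 = 10
a_5 = 12
b_5 = 11
c_5 = 15
t_5 = 3
a_6 = 9
b_6 = 6
c_6 = 2
s_6 = 4
a_7 = 14
c_7 = 1
p_7 = 3
q_7 = 7
t_7 = 4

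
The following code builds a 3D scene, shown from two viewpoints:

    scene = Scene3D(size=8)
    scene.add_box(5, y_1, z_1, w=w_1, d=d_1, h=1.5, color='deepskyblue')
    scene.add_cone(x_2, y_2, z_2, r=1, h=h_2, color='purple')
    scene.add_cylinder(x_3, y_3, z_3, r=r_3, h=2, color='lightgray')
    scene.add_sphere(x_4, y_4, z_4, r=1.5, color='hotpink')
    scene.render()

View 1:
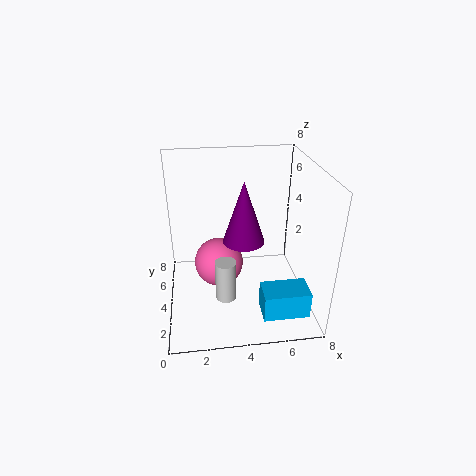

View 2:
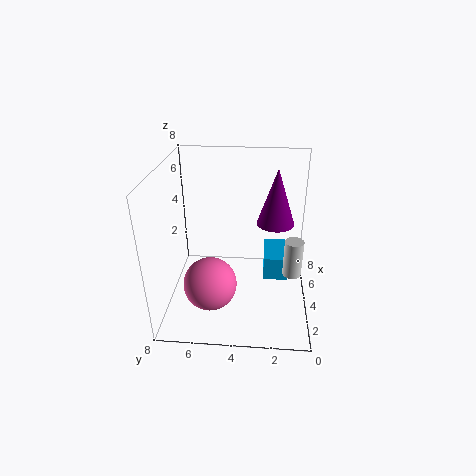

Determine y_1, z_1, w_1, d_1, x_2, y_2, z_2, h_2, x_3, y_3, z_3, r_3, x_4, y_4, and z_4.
y_1 = 1, z_1 = 0.5, w_1 = 2.5, d_1 = 1.5, x_2 = 4, y_2 = 2, z_2 = 5, h_2 = 3, x_3 = 3, y_3 = 1, z_3 = 2.5, r_3 = 0.5, x_4 = 3, y_4 = 5.5, z_4 = 1.5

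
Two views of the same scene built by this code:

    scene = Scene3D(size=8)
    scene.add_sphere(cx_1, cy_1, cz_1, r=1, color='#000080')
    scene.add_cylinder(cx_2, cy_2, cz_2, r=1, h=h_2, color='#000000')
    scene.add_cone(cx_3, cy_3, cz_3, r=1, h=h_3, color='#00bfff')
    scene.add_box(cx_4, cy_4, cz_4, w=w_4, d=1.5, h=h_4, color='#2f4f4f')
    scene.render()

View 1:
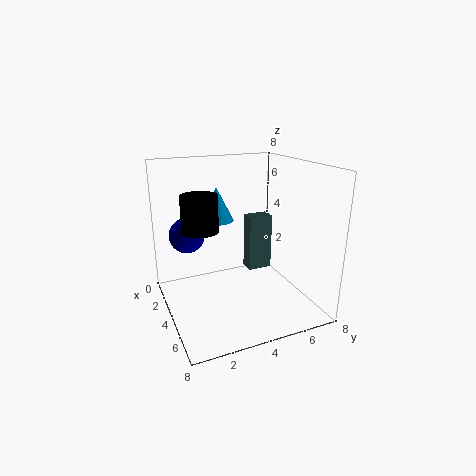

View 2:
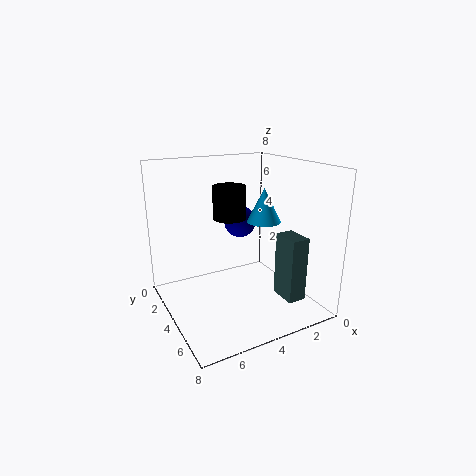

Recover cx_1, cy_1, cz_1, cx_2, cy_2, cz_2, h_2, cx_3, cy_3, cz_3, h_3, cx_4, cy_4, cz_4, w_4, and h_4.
cx_1 = 2.5, cy_1 = 1.5, cz_1 = 4, cx_2 = 3.5, cy_2 = 2, cz_2 = 4.5, h_2 = 2, cx_3 = 2, cy_3 = 3.5, cz_3 = 4.5, h_3 = 2, cx_4 = 1.5, cy_4 = 5.5, cz_4 = 1, w_4 = 1, h_4 = 3.5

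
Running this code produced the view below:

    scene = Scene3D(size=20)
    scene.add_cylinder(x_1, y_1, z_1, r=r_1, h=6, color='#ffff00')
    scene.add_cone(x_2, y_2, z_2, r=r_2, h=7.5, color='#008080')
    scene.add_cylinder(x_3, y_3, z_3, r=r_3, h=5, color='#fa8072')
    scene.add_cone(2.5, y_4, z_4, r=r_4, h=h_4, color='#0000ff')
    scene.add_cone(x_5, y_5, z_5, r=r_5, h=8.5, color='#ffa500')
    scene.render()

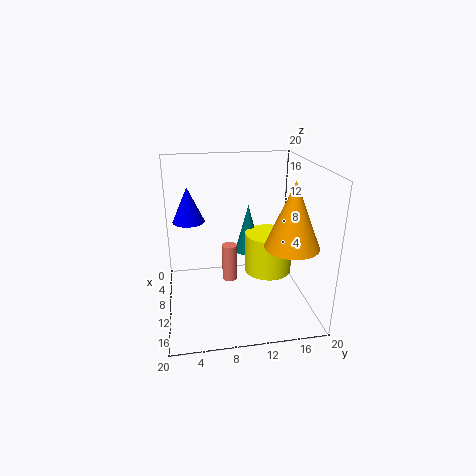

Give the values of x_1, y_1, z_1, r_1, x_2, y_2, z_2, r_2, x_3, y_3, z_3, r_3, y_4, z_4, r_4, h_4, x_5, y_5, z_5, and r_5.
x_1 = 8; y_1 = 15; z_1 = 3.5; r_1 = 3.5; x_2 = 5; y_2 = 12.5; z_2 = 5.5; r_2 = 2; x_3 = 12; y_3 = 8.5; z_3 = 5; r_3 = 1; y_4 = 3.5; z_4 = 10; r_4 = 2.5; h_4 = 5.5; x_5 = 15; y_5 = 16; z_5 = 10.5; r_5 = 3.5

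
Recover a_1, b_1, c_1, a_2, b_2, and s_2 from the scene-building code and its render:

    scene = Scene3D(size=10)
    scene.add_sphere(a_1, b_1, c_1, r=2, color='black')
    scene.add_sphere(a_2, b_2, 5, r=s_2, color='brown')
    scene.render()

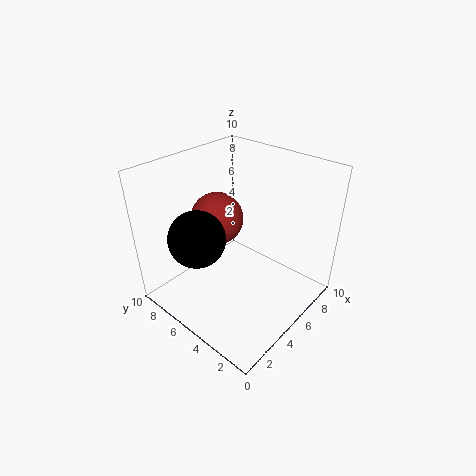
a_1 = 3, b_1 = 7, c_1 = 5, a_2 = 6, b_2 = 8, s_2 = 2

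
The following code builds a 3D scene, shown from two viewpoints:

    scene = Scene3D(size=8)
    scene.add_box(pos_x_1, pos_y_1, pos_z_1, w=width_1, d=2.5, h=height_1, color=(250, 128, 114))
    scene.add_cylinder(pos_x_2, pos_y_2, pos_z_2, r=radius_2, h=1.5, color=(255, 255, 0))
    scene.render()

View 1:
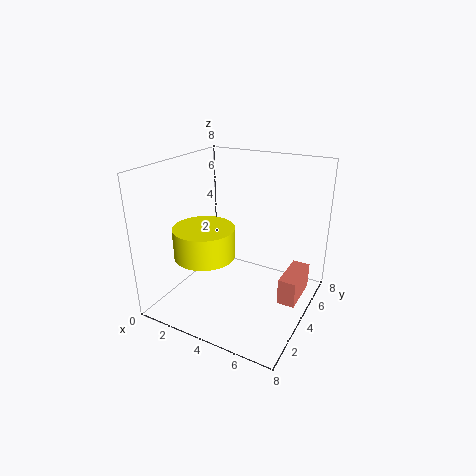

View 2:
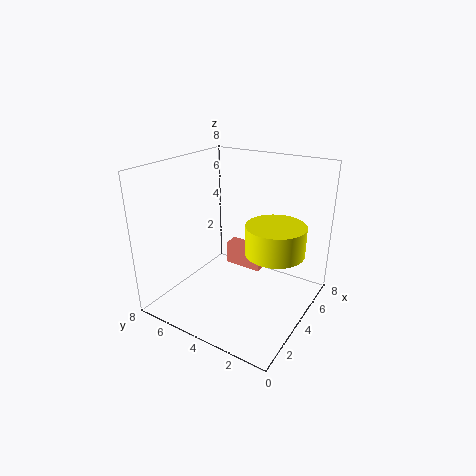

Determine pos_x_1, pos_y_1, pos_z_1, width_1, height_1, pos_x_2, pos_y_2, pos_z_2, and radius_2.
pos_x_1 = 6.5, pos_y_1 = 4, pos_z_1 = 0.5, width_1 = 1, height_1 = 1.5, pos_x_2 = 3.5, pos_y_2 = 1.5, pos_z_2 = 4, radius_2 = 1.5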